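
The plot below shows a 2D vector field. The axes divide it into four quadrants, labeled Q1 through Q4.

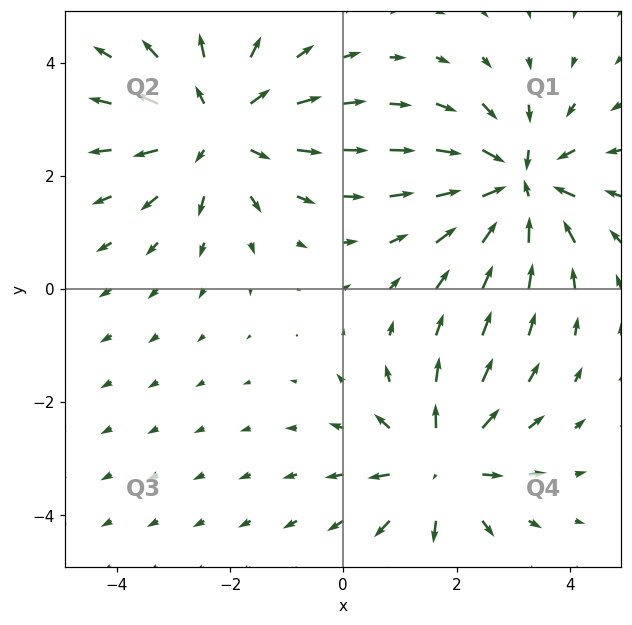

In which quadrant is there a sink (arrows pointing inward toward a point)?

Q1

The sink sits at approximately (3.1, 1.8), which lies in quadrant Q1. The divergence there is about -5, negative as expected for a sink.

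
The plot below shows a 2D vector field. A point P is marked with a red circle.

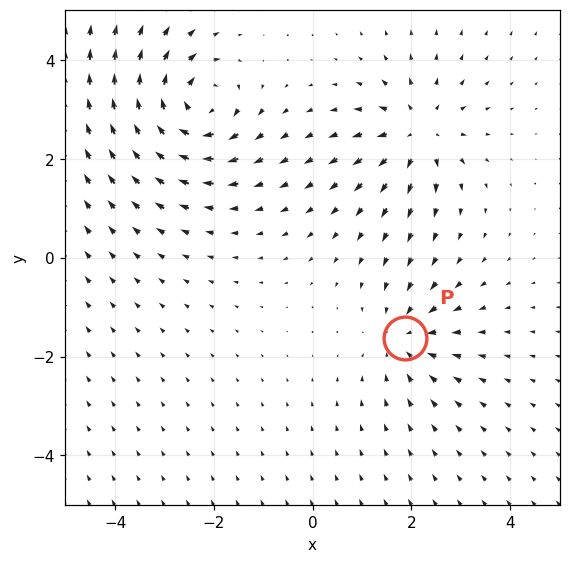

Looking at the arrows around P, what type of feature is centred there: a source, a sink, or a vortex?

At P (1.9, -1.6) the arrows converge inward. Divergence about -3, curl ≈0 — negative divergence with near-zero curl is a sink.

sink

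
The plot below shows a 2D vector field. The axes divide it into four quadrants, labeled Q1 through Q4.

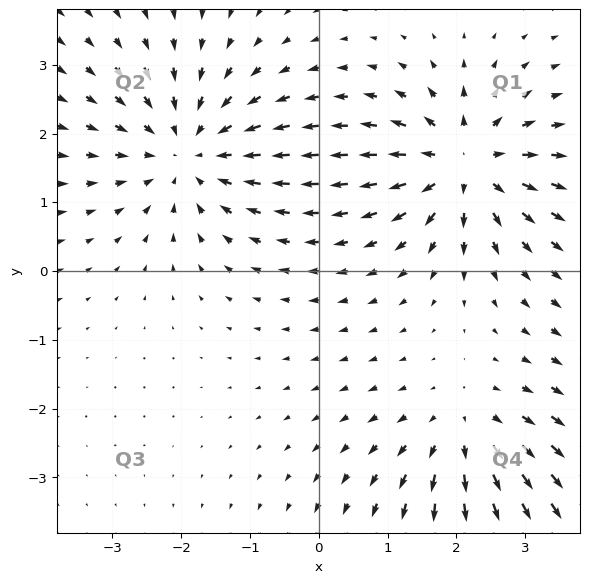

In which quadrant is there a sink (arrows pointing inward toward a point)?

The sink sits at approximately (-1.9, 1.7), which lies in quadrant Q2. The divergence there is about -3, negative as expected for a sink.

Q2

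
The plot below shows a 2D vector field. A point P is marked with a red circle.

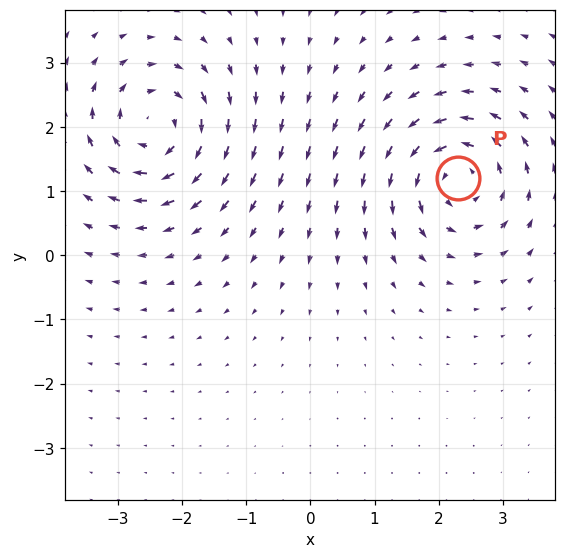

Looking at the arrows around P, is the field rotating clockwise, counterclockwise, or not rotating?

Near P at (2.3, 1.2) the arrows circulate counterclockwise. The curl (z-component) there is about +5; positive curl means counterclockwise rotation.

counterclockwise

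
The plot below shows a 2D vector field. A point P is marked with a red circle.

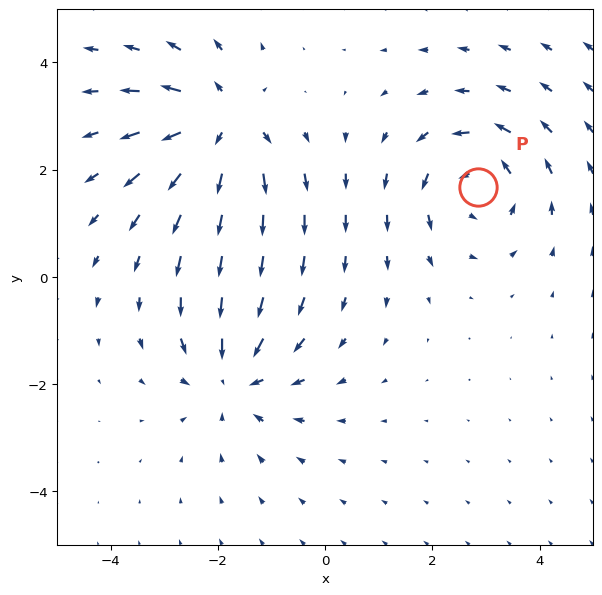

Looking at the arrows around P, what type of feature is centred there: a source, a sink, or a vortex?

vortex

At P (2.8, 1.7) the arrows circulate counterclockwise. Divergence ≈0, curl about +5 — near-zero divergence with nonzero curl is a vortex.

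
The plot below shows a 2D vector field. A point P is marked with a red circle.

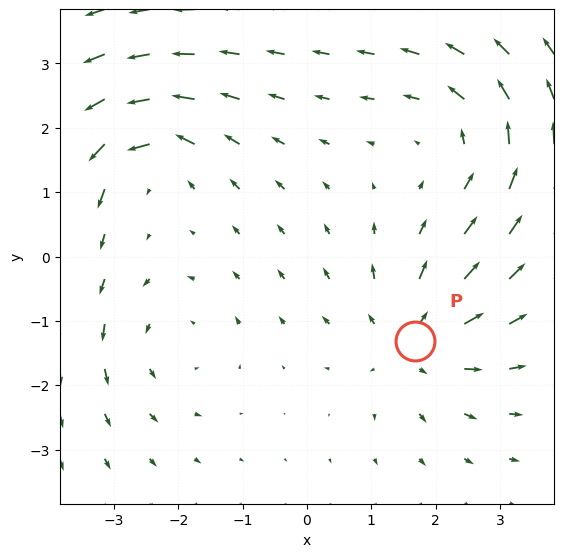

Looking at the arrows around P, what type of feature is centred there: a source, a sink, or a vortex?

source

At P (1.7, -1.3) the arrows spread outward. Divergence about +5, curl ≈0 — positive divergence with near-zero curl is a source.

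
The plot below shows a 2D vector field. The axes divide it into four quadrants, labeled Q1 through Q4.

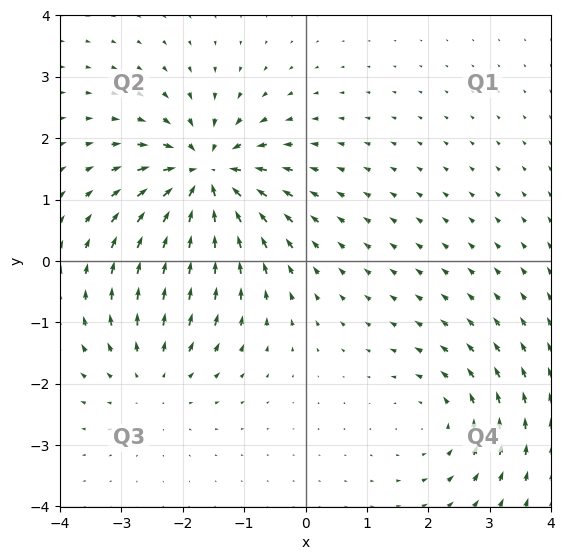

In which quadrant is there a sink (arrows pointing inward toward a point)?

The sink sits at approximately (-1.6, 1.4), which lies in quadrant Q2. The divergence there is about -6, negative as expected for a sink.

Q2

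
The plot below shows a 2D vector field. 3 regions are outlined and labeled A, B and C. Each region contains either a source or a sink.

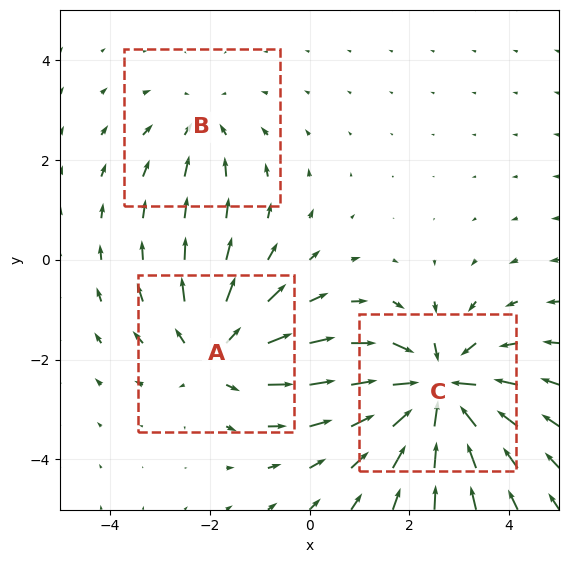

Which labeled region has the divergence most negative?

C

Divergence at each region's feature centre — A: about +3, B: about -2, C: about -5. Region C is most negative.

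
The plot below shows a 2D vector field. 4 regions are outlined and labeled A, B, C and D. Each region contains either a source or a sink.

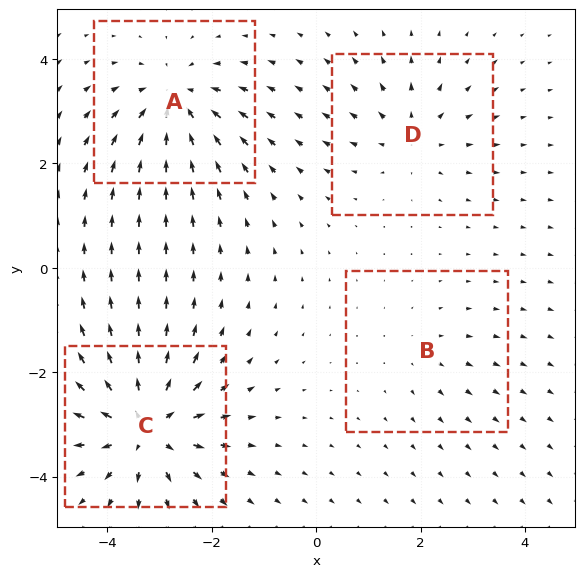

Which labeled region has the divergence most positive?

C

Divergence at each region's feature centre — A: about -5, B: about +2, C: about +7, D: about +4. Region C is most positive.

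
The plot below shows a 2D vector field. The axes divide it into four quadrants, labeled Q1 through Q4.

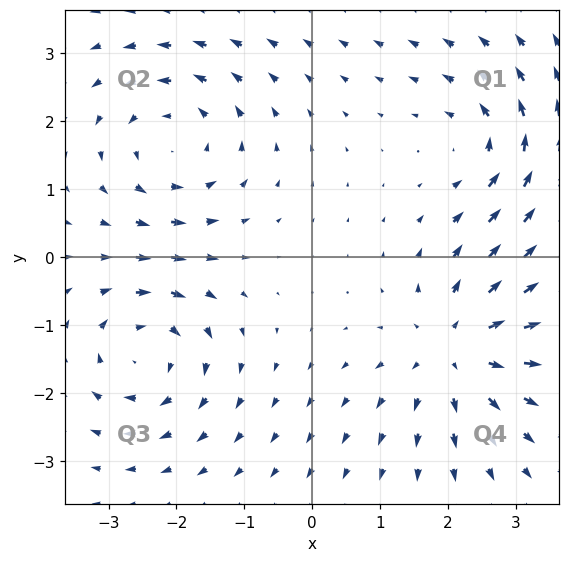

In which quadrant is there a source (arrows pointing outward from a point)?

The source sits at approximately (2.1, -1.3), which lies in quadrant Q4. The divergence there is about +5, positive as expected for a source.

Q4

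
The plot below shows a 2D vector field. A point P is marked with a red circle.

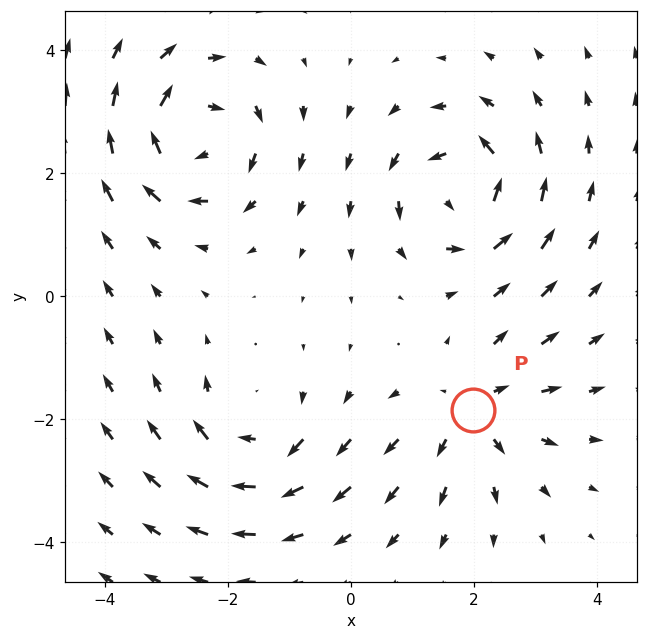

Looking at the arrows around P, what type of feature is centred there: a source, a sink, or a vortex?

source

At P (2.0, -1.8) the arrows spread outward. Divergence about +4, curl ≈0 — positive divergence with near-zero curl is a source.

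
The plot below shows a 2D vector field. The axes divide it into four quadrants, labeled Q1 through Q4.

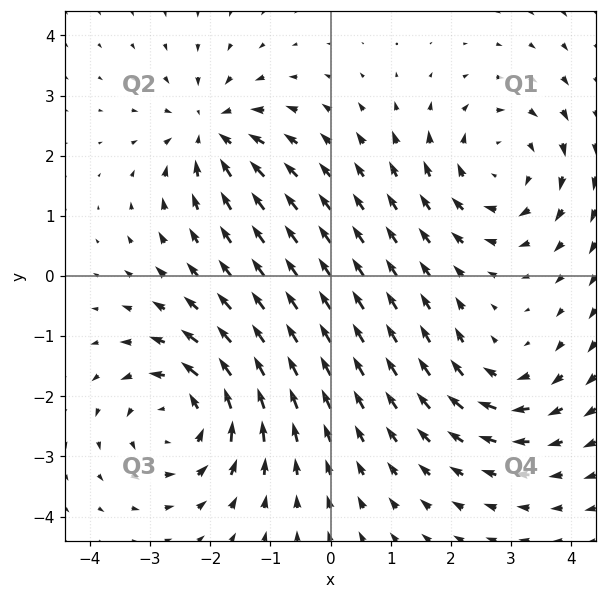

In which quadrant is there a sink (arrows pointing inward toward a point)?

Q2

The sink sits at approximately (-2.0, 2.4), which lies in quadrant Q2. The divergence there is about -4, negative as expected for a sink.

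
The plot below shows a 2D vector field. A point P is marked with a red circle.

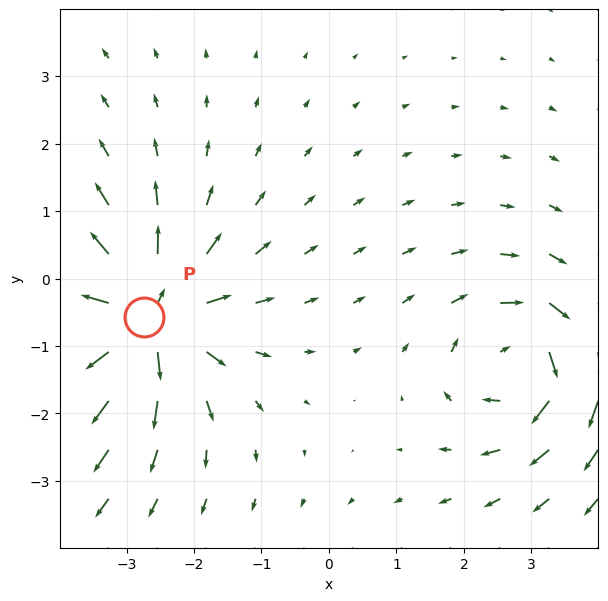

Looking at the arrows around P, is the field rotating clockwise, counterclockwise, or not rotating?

Near P at (-2.7, -0.6) the arrows show no circulation. The curl there is ≈0.

not rotating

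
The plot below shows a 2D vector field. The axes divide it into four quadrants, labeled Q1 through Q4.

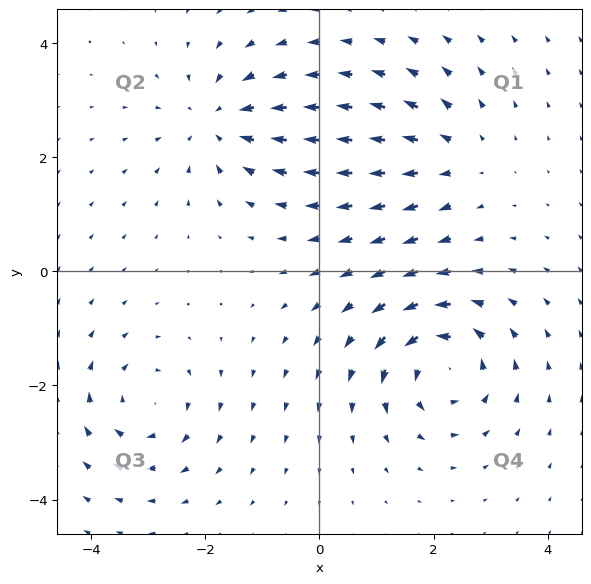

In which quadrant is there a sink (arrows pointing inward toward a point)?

The sink sits at approximately (-1.8, 2.6), which lies in quadrant Q2. The divergence there is about -3, negative as expected for a sink.

Q2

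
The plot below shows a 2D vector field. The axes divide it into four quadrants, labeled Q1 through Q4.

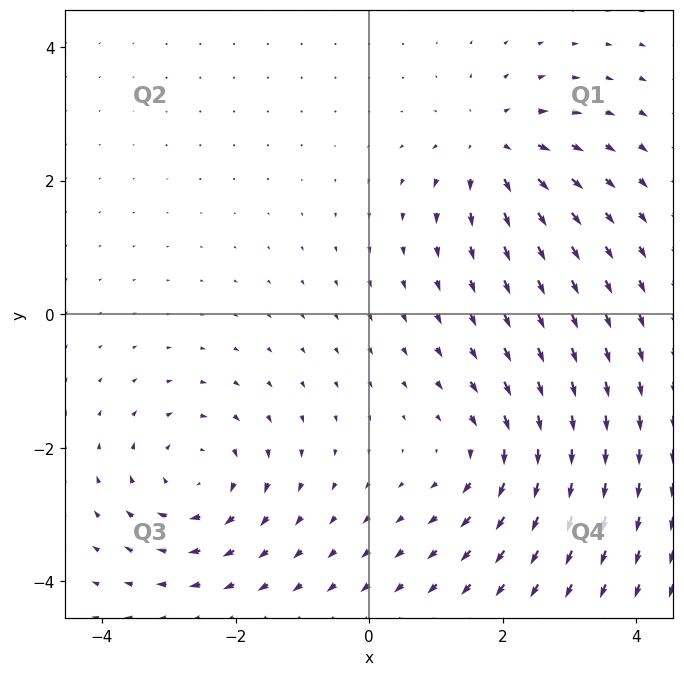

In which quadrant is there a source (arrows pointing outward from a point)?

Q1

The source sits at approximately (1.9, 2.5), which lies in quadrant Q1. The divergence there is about +4, positive as expected for a source.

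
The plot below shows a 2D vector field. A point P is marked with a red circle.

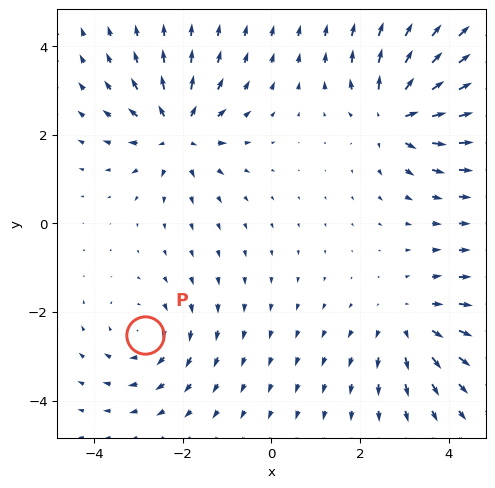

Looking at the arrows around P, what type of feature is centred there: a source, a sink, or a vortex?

At P (-2.9, -2.5) the arrows circulate clockwise. Divergence ≈0, curl about -3 — near-zero divergence with nonzero curl is a vortex.

vortex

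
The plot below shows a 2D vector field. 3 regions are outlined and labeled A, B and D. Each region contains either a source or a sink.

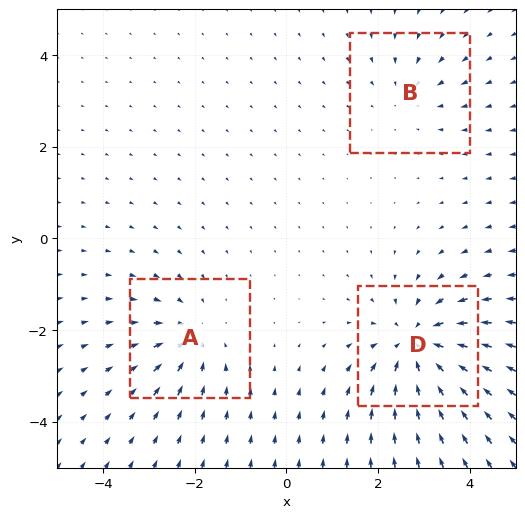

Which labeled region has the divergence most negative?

D

Divergence at each region's feature centre — A: about -3, B: about -2, D: about -5. Region D is most negative.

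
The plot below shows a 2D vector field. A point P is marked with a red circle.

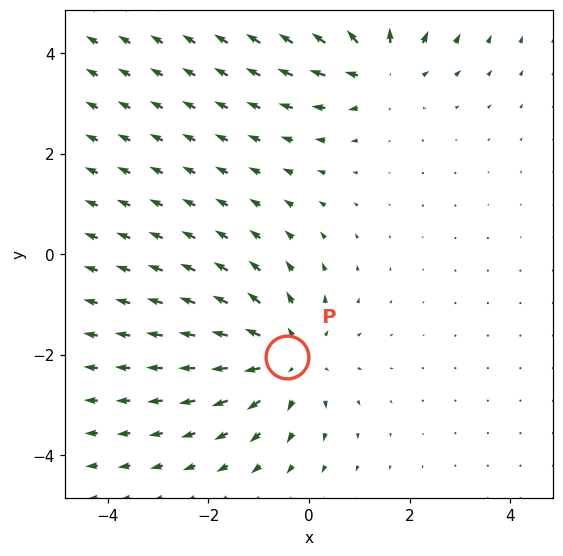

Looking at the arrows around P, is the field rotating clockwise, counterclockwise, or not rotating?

not rotating

Near P at (-0.4, -2.0) the arrows show no circulation. The curl there is ≈0.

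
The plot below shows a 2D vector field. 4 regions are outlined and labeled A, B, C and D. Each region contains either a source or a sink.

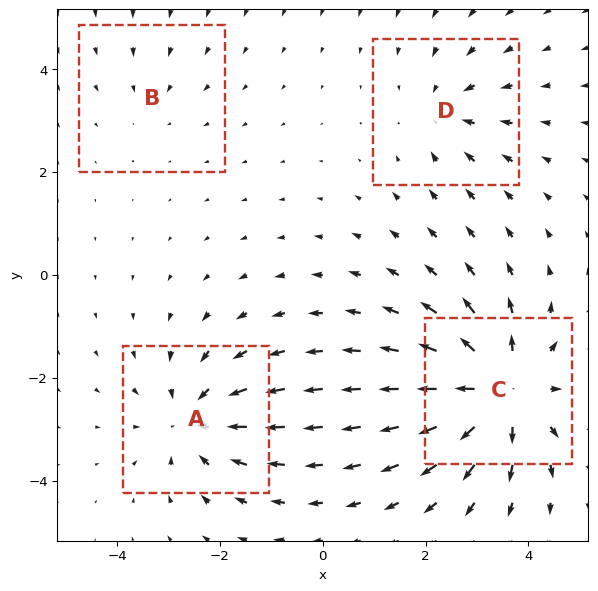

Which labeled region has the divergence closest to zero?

B

Divergence at each region's feature centre — A: about -5, B: about -2, C: about +7, D: about -3. Region B is closest to zero.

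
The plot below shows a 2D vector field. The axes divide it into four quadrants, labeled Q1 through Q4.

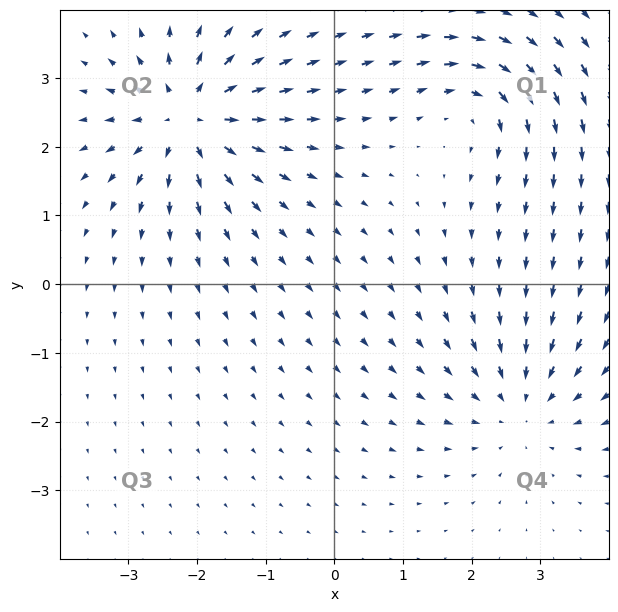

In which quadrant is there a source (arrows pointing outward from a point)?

The source sits at approximately (-2.1, 2.4), which lies in quadrant Q2. The divergence there is about +5, positive as expected for a source.

Q2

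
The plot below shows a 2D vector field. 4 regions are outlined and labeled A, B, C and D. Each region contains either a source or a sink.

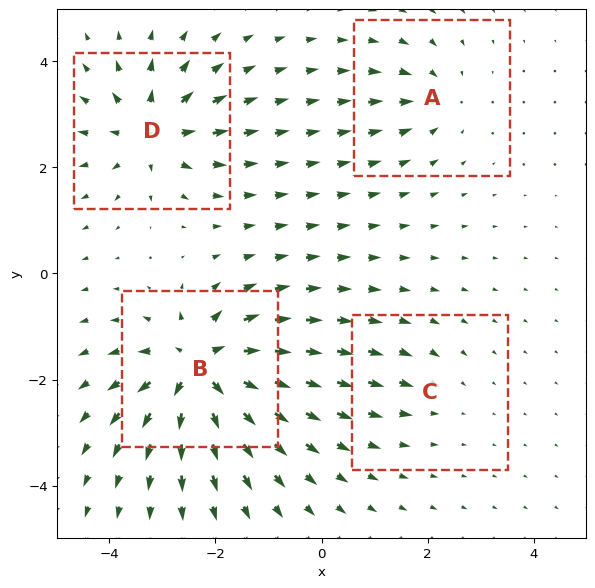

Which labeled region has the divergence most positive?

B

Divergence at each region's feature centre — A: about -4, B: about +9, C: about -2, D: about +6. Region B is most positive.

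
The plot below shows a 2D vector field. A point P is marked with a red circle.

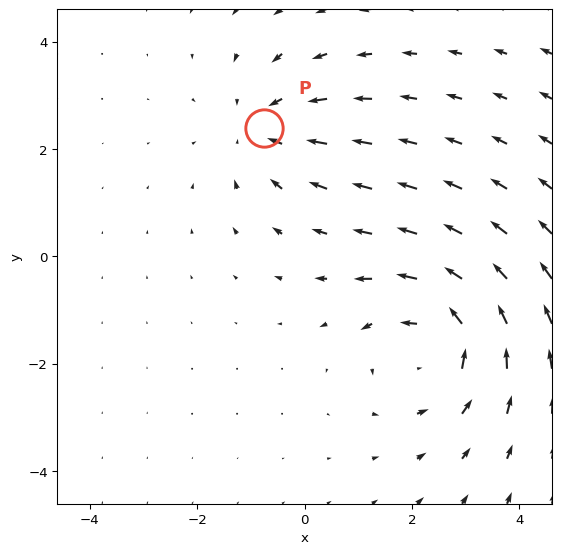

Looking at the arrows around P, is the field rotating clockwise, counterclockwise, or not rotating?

not rotating

Near P at (-0.8, 2.4) the arrows show no circulation. The curl there is ≈0.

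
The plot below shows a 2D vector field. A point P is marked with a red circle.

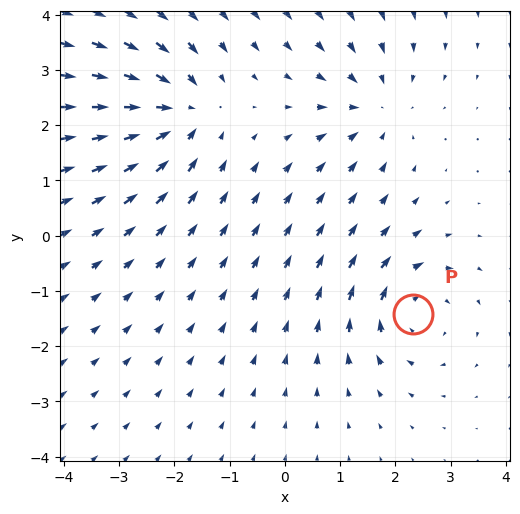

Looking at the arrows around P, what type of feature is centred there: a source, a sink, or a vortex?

vortex

At P (2.3, -1.4) the arrows circulate clockwise. Divergence ≈0, curl about -5 — near-zero divergence with nonzero curl is a vortex.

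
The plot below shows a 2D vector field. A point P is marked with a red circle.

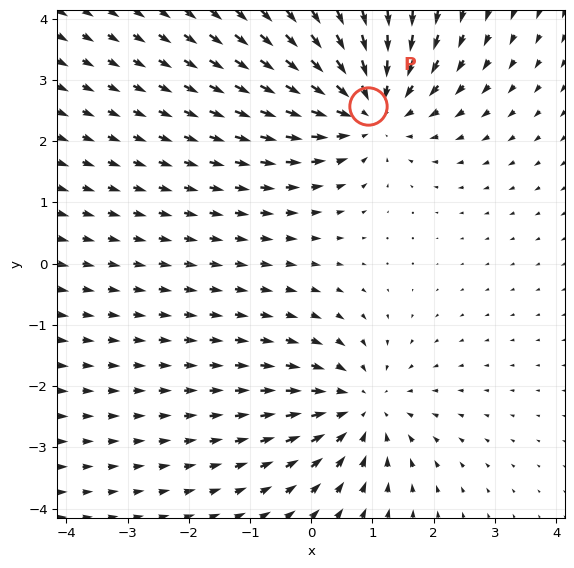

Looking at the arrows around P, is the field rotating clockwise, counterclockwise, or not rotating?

Near P at (0.9, 2.6) the arrows show no circulation. The curl there is ≈0.

not rotating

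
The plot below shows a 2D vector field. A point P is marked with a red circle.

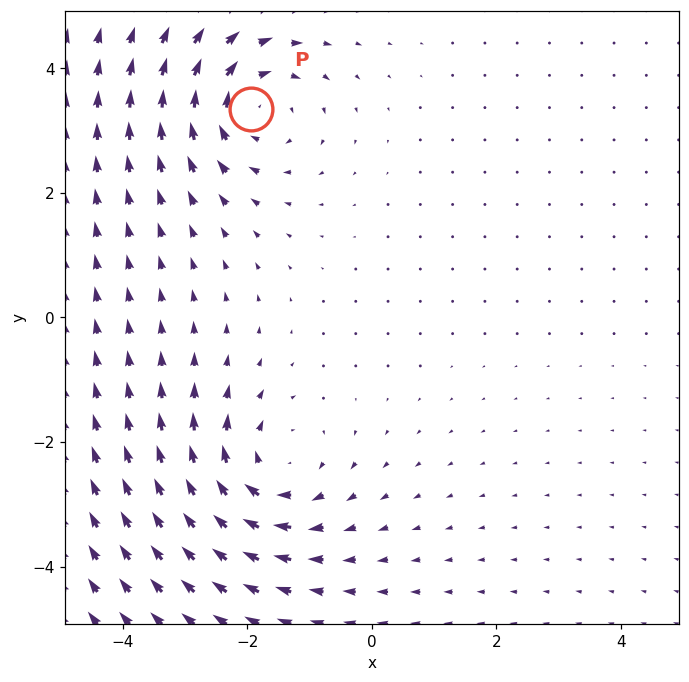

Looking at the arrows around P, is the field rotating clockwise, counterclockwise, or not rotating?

Near P at (-1.9, 3.3) the arrows circulate clockwise. The curl (z-component) there is about -5; negative curl means clockwise rotation.

clockwise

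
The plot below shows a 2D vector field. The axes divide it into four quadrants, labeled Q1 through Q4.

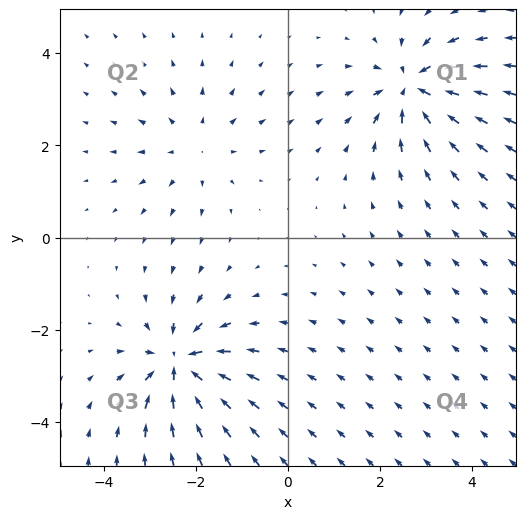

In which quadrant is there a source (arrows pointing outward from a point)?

Q2

The source sits at approximately (-2.0, 2.0), which lies in quadrant Q2. The divergence there is about +3, positive as expected for a source.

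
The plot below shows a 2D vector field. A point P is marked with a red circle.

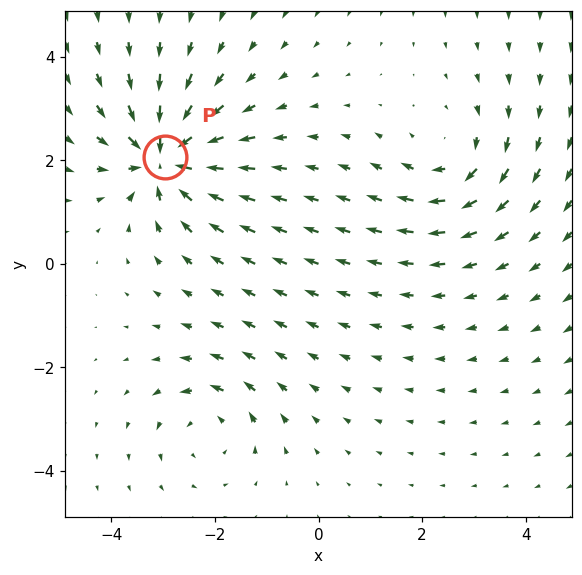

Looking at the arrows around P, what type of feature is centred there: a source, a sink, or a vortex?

At P (-3.0, 2.1) the arrows converge inward. Divergence about -7, curl ≈0 — negative divergence with near-zero curl is a sink.

sink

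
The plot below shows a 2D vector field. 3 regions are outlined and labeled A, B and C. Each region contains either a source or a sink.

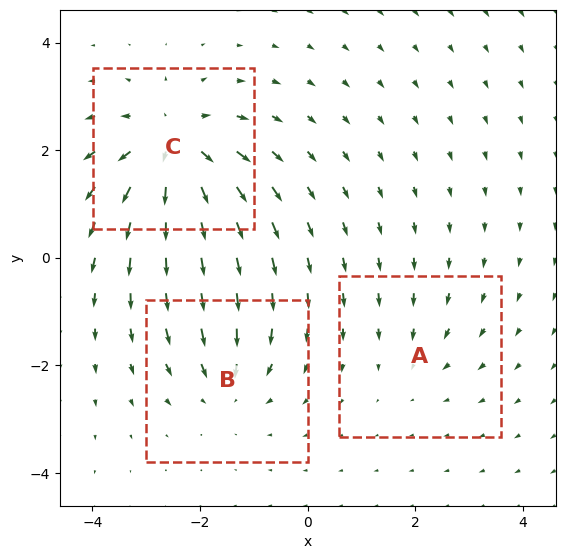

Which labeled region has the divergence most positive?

Divergence at each region's feature centre — A: about -2, B: about -3, C: about +5. Region C is most positive.

C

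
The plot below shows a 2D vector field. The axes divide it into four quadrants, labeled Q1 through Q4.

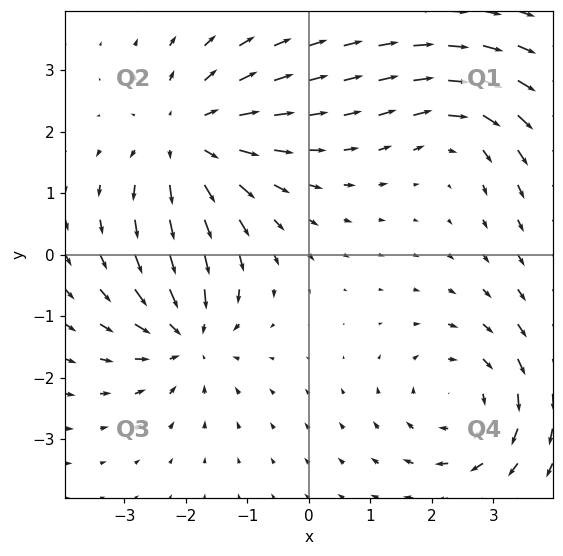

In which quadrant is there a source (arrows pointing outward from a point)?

The source sits at approximately (-2.0, 1.9), which lies in quadrant Q2. The divergence there is about +4, positive as expected for a source.

Q2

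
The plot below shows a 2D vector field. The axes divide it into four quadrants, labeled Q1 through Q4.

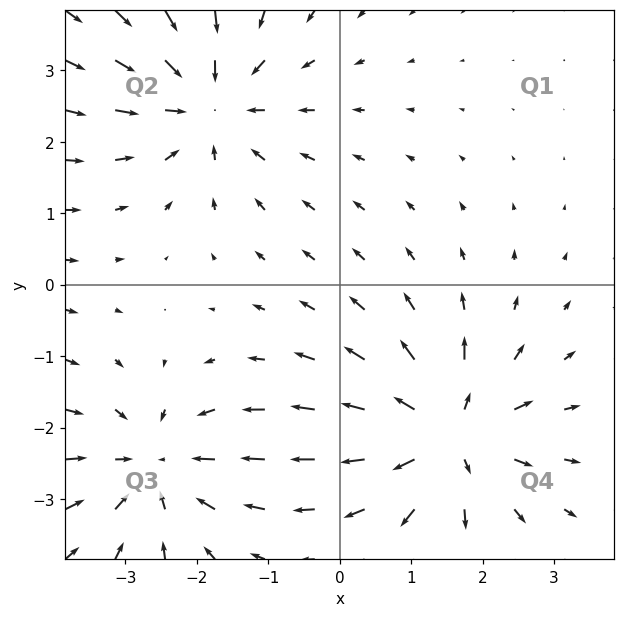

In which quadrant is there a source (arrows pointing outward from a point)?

Q4

The source sits at approximately (1.5, -2.1), which lies in quadrant Q4. The divergence there is about +6, positive as expected for a source.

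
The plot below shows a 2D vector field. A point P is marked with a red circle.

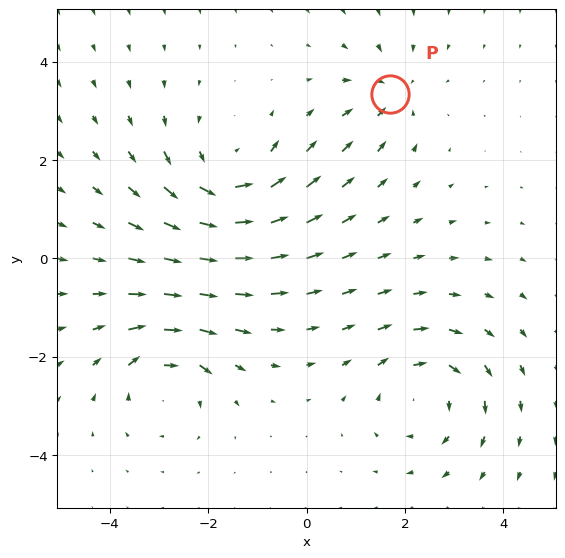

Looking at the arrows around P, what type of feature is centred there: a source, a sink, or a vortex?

sink

At P (1.7, 3.4) the arrows converge inward. Divergence about -3, curl ≈0 — negative divergence with near-zero curl is a sink.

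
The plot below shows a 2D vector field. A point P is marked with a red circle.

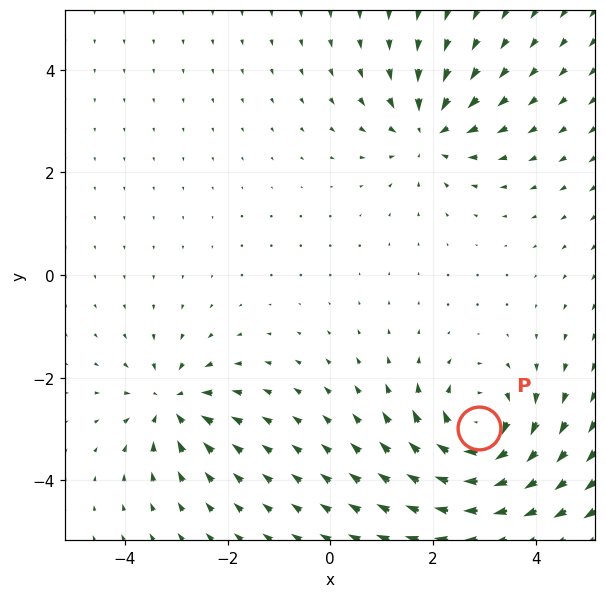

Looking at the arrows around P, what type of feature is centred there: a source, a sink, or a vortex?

vortex

At P (2.9, -3.0) the arrows circulate clockwise. Divergence ≈0, curl about -5 — near-zero divergence with nonzero curl is a vortex.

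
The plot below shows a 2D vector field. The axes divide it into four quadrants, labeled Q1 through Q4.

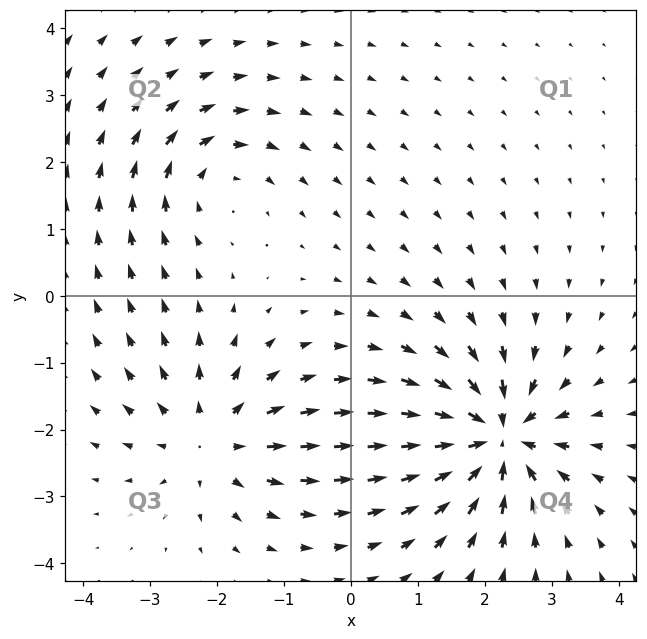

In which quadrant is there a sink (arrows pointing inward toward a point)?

Q4

The sink sits at approximately (2.2, -2.1), which lies in quadrant Q4. The divergence there is about -6, negative as expected for a sink.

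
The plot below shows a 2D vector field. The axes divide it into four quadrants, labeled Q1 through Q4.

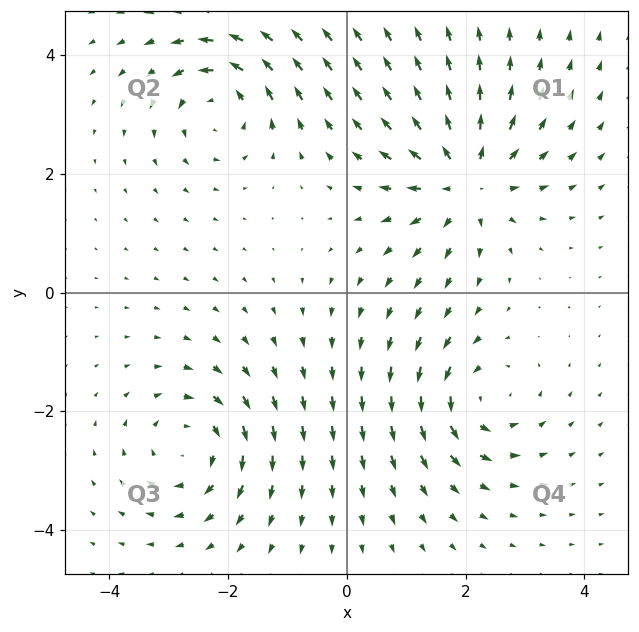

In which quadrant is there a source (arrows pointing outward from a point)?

Q1

The source sits at approximately (2.0, 1.9), which lies in quadrant Q1. The divergence there is about +6, positive as expected for a source.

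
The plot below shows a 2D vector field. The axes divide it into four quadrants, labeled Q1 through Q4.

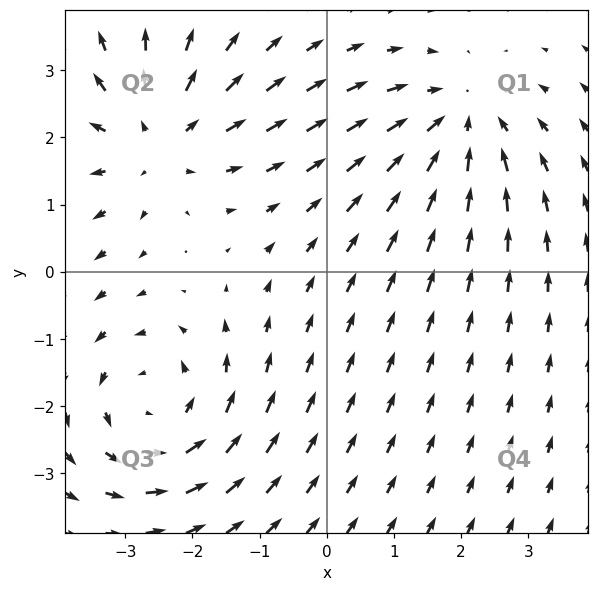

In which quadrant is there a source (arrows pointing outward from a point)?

Q2

The source sits at approximately (-2.5, 2.0), which lies in quadrant Q2. The divergence there is about +2, positive as expected for a source.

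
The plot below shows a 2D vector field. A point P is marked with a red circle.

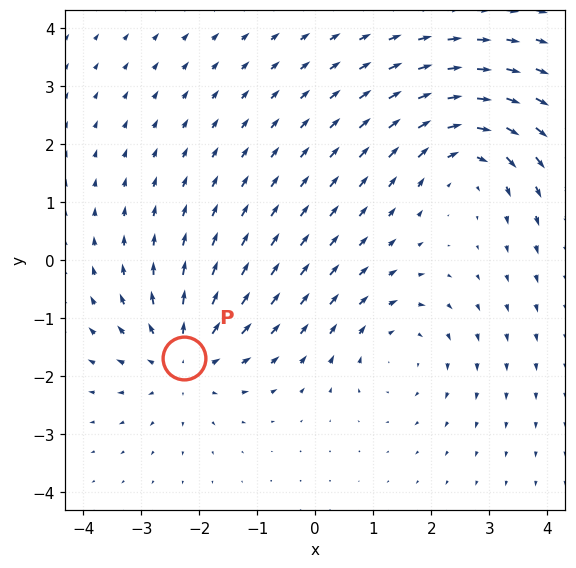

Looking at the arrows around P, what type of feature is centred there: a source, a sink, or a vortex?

source

At P (-2.3, -1.7) the arrows spread outward. Divergence about +5, curl ≈0 — positive divergence with near-zero curl is a source.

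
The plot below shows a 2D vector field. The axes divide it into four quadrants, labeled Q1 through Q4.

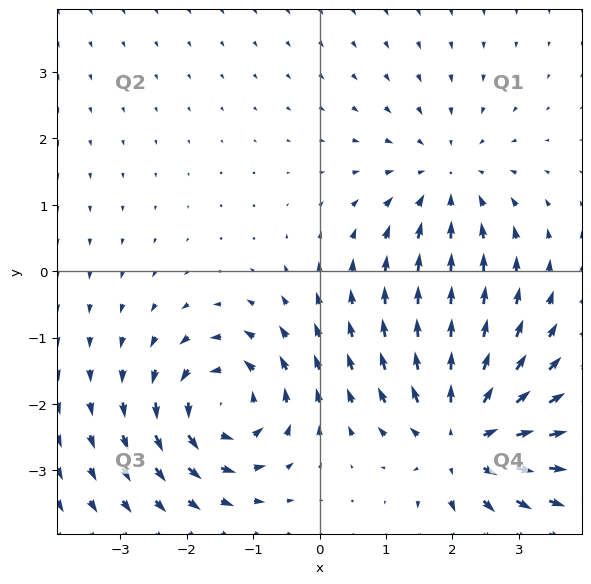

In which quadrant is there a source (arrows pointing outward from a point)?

Q4

The source sits at approximately (2.2, -2.5), which lies in quadrant Q4. The divergence there is about +4, positive as expected for a source.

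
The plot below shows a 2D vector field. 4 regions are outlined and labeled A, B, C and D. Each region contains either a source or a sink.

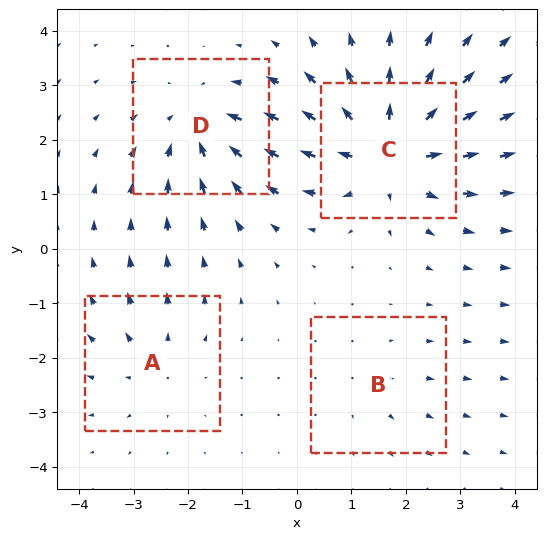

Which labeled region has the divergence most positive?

Divergence at each region's feature centre — A: about +3, B: about +2, C: about +6, D: about -4. Region C is most positive.

C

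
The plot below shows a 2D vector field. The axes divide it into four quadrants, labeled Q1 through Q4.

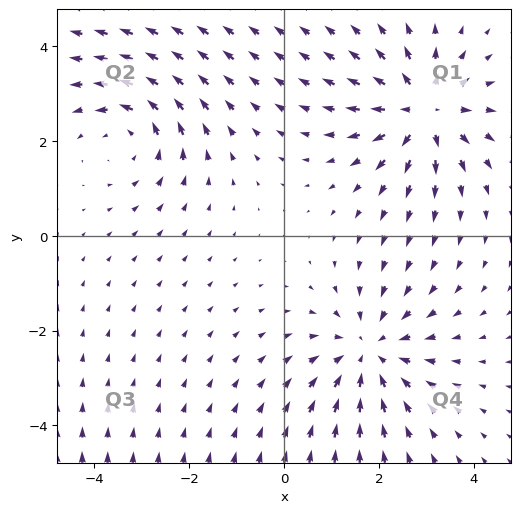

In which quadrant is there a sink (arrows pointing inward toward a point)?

The sink sits at approximately (1.8, -2.4), which lies in quadrant Q4. The divergence there is about -2, negative as expected for a sink.

Q4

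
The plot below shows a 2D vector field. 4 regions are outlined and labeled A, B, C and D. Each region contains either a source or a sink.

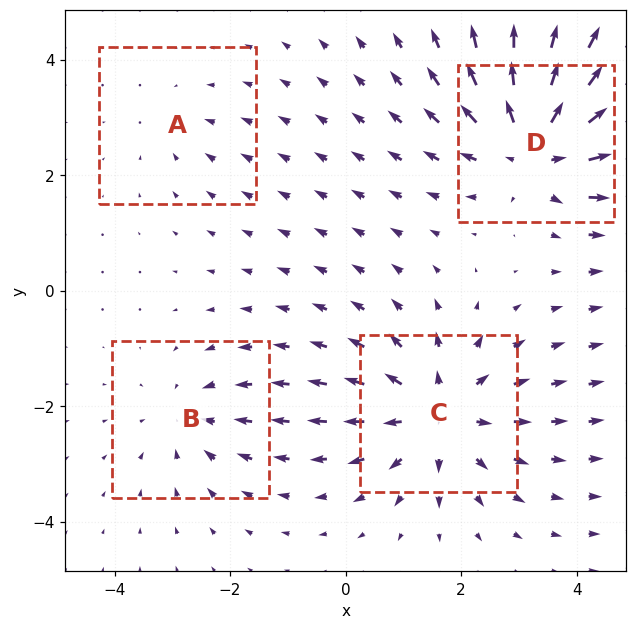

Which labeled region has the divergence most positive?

Divergence at each region's feature centre — A: about -2, B: about -3, C: about +5, D: about +6. Region D is most positive.

D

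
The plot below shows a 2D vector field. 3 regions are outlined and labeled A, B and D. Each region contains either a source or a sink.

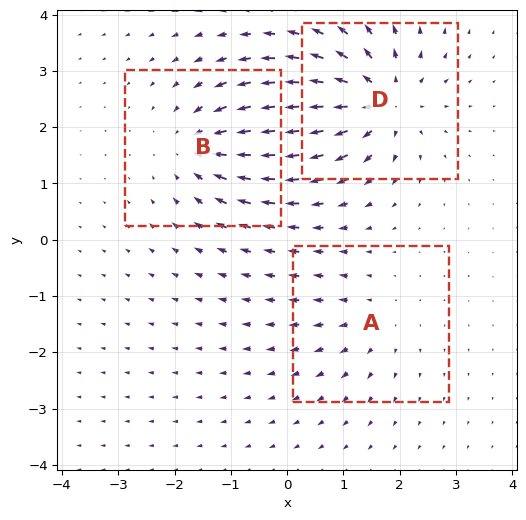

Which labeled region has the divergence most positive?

Divergence at each region's feature centre — A: about +2, B: about -4, D: about +6. Region D is most positive.

D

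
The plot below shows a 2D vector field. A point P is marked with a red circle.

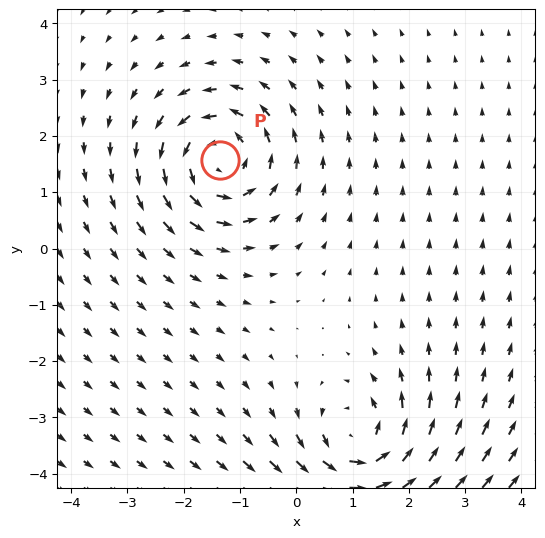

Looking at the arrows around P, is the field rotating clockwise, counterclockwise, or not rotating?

Near P at (-1.4, 1.6) the arrows circulate counterclockwise. The curl (z-component) there is about +6; positive curl means counterclockwise rotation.

counterclockwise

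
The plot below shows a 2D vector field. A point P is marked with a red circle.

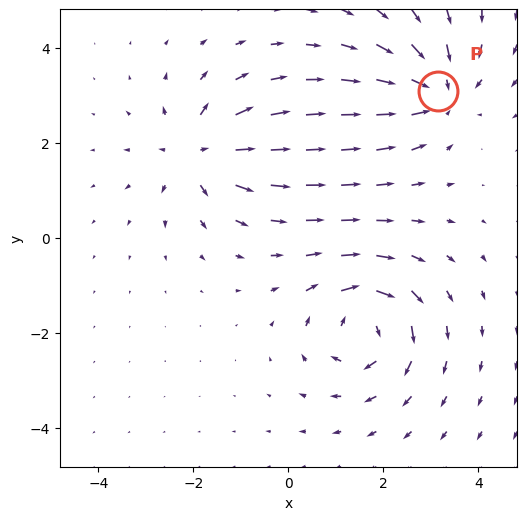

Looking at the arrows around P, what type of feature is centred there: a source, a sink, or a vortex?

sink

At P (3.1, 3.1) the arrows converge inward. Divergence about -5, curl ≈0 — negative divergence with near-zero curl is a sink.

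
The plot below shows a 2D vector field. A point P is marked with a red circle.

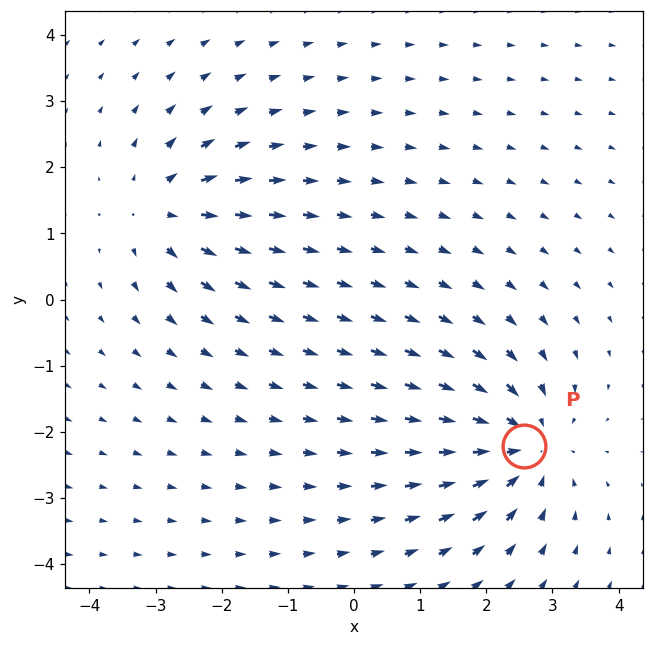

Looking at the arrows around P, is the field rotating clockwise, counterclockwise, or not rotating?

not rotating

Near P at (2.6, -2.2) the arrows show no circulation. The curl there is ≈0.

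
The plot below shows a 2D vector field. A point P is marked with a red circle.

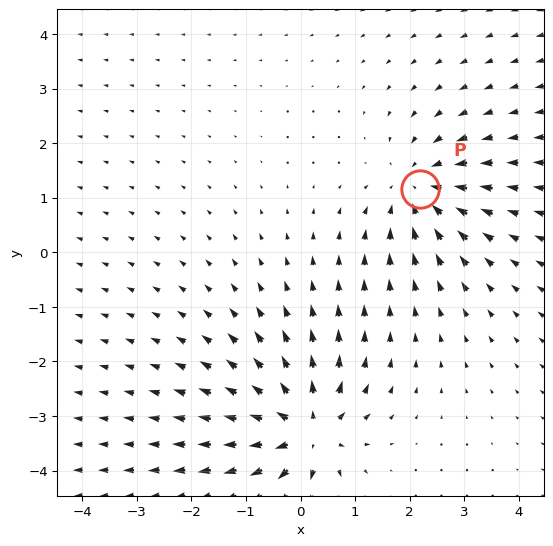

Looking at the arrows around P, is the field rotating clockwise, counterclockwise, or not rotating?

Near P at (2.2, 1.2) the arrows show no circulation. The curl there is ≈0.

not rotating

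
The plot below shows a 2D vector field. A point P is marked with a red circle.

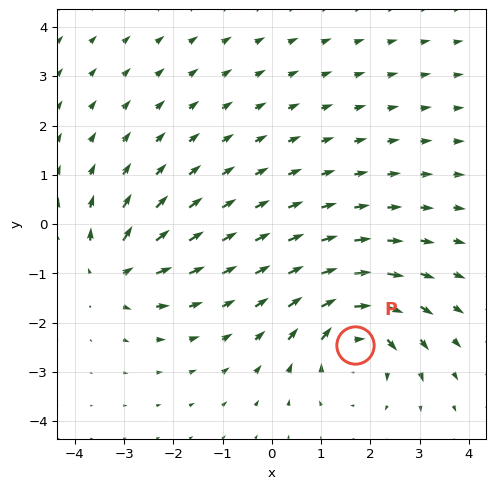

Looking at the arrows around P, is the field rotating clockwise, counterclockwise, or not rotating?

Near P at (1.7, -2.4) the arrows circulate clockwise. The curl (z-component) there is about -5; negative curl means clockwise rotation.

clockwise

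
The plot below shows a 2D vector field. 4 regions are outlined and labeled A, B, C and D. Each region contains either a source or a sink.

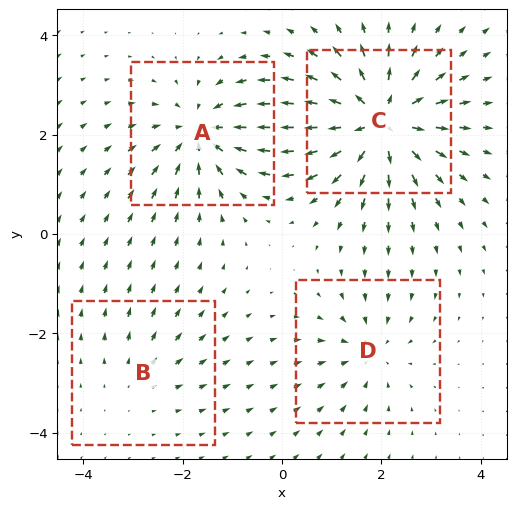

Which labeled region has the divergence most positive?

C

Divergence at each region's feature centre — A: about -5, B: about +2, C: about +7, D: about -3. Region C is most positive.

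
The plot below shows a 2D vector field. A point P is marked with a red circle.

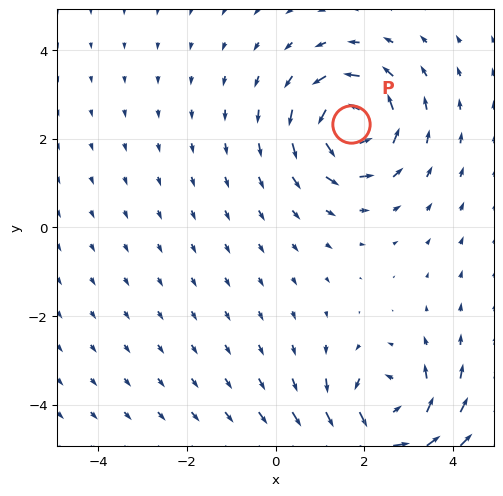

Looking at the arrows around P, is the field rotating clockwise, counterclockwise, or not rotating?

Near P at (1.7, 2.3) the arrows circulate counterclockwise. The curl (z-component) there is about +6; positive curl means counterclockwise rotation.

counterclockwise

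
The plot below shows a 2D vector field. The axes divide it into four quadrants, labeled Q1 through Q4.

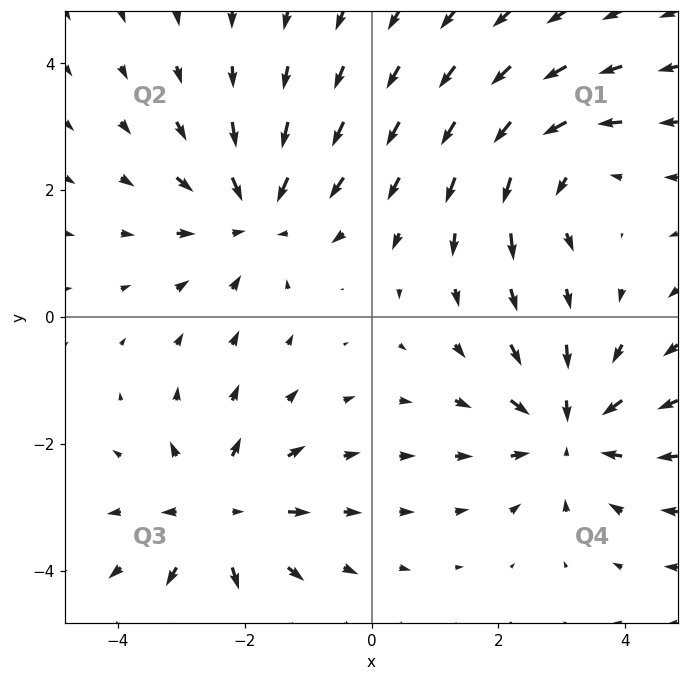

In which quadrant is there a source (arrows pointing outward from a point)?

Q3

The source sits at approximately (-2.4, -3.1), which lies in quadrant Q3. The divergence there is about +5, positive as expected for a source.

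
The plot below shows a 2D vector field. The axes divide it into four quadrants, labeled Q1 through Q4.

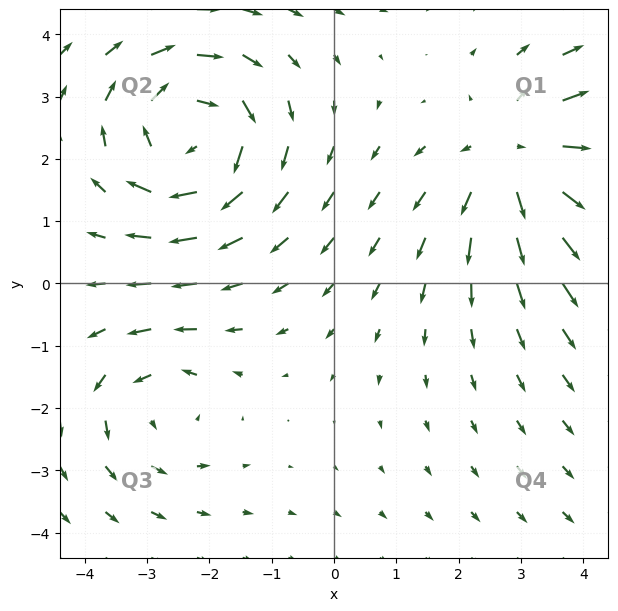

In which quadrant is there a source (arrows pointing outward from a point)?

Q1

The source sits at approximately (3.0, 2.0), which lies in quadrant Q1. The divergence there is about +3, positive as expected for a source.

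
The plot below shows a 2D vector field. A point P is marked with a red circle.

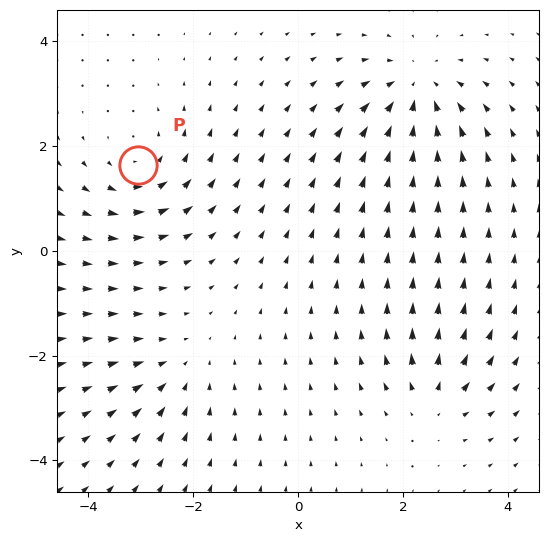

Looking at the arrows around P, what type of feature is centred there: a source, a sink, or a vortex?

At P (-3.1, 1.6) the arrows circulate counterclockwise. Divergence ≈0, curl about +4 — near-zero divergence with nonzero curl is a vortex.

vortex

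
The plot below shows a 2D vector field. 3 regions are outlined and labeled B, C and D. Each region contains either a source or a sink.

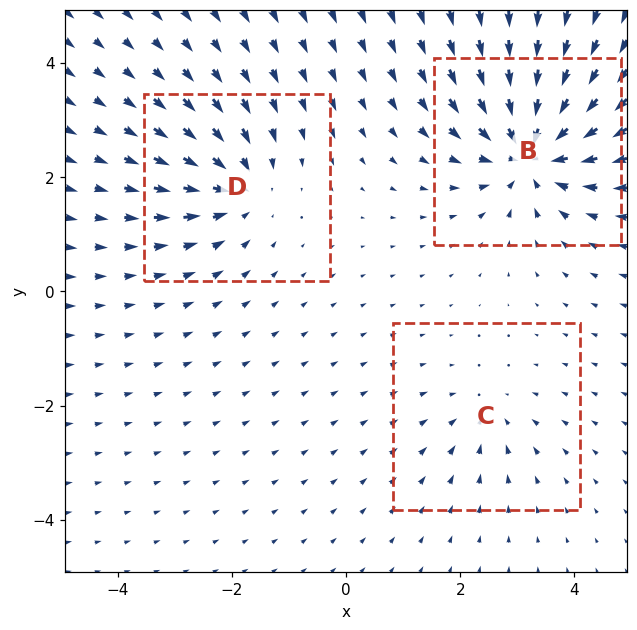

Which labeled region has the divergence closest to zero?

Divergence at each region's feature centre — B: about -6, C: about -2, D: about -4. Region C is closest to zero.

C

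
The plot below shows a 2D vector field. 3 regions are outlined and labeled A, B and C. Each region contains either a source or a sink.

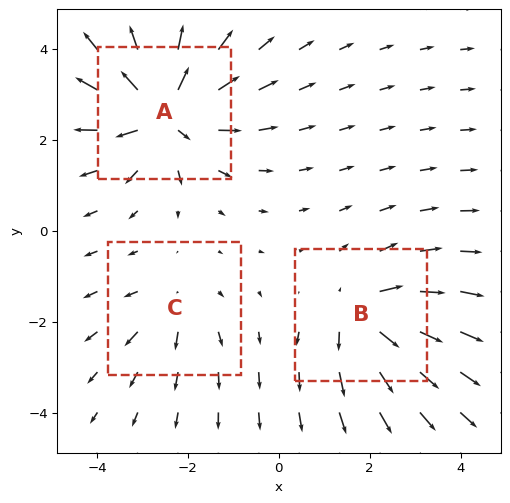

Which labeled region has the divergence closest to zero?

C

Divergence at each region's feature centre — A: about +6, B: about +4, C: about +2. Region C is closest to zero.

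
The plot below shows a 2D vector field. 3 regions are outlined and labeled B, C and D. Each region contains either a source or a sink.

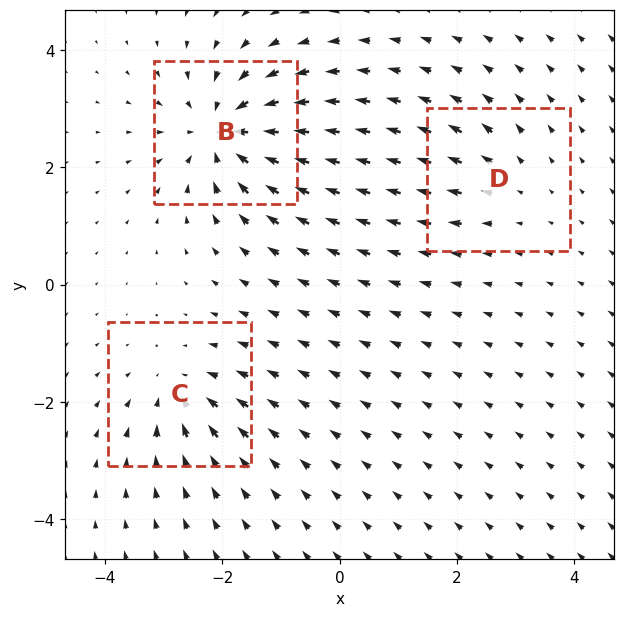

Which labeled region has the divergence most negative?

Divergence at each region's feature centre — B: about -6, C: about -4, D: about +2. Region B is most negative.

B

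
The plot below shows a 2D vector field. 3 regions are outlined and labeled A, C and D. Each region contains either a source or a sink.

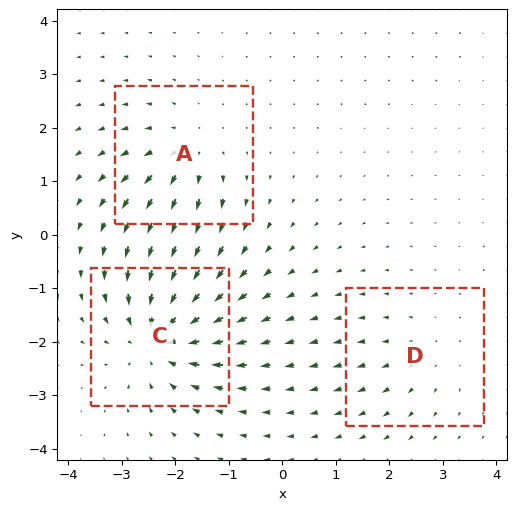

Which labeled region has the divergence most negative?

Divergence at each region's feature centre — A: about +3, C: about -5, D: about +2. Region C is most negative.

C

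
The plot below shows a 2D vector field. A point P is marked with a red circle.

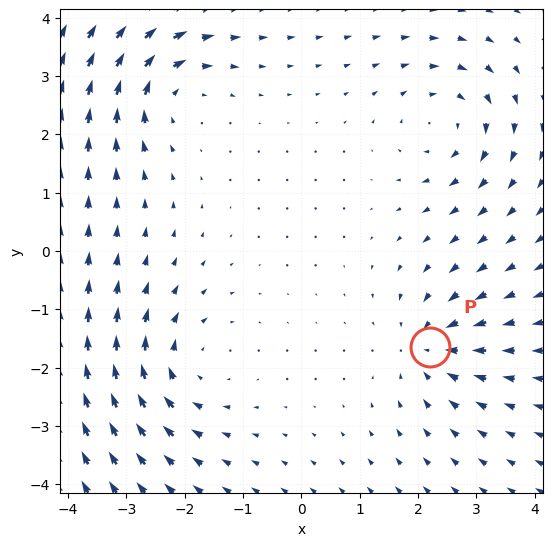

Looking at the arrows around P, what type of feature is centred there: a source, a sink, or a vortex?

sink

At P (2.2, -1.6) the arrows converge inward. Divergence about -4, curl ≈0 — negative divergence with near-zero curl is a sink.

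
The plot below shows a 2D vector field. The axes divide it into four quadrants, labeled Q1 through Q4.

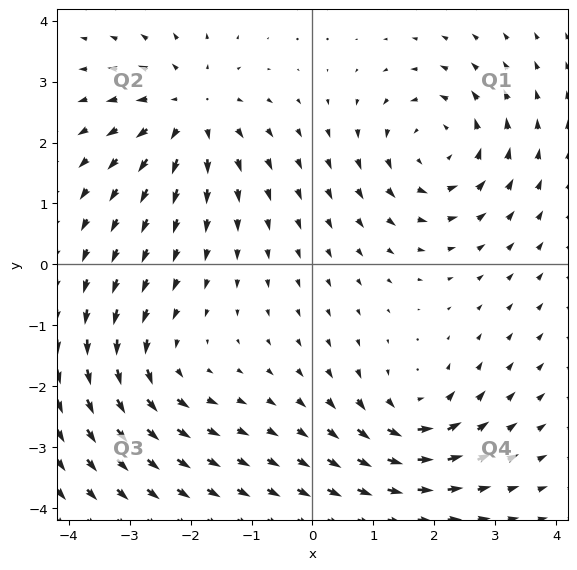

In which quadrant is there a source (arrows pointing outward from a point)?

The source sits at approximately (-2.0, 2.5), which lies in quadrant Q2. The divergence there is about +4, positive as expected for a source.

Q2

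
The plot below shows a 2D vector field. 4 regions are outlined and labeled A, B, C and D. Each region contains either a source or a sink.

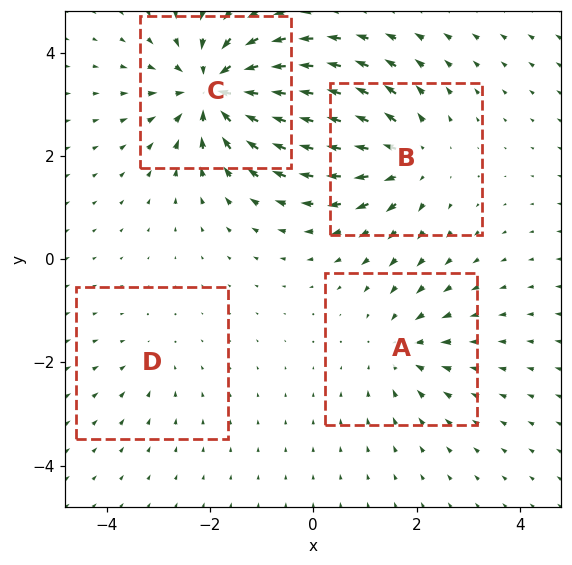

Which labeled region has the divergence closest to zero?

Divergence at each region's feature centre — A: about -4, B: about +5, C: about -7, D: about -2. Region D is closest to zero.

D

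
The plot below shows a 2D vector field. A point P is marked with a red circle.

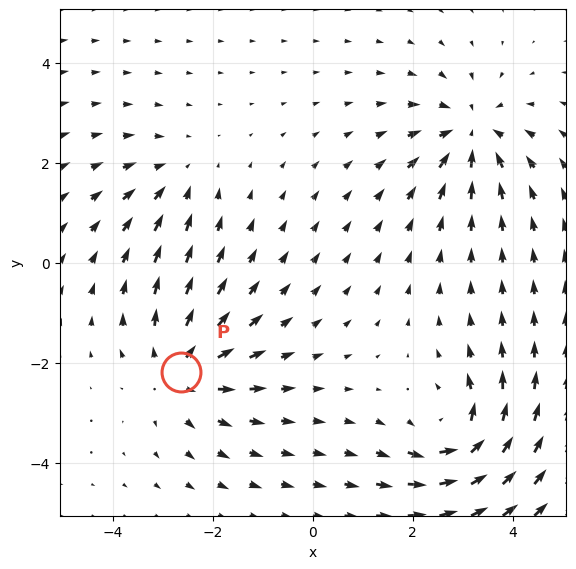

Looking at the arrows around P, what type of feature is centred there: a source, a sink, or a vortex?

source

At P (-2.6, -2.2) the arrows spread outward. Divergence about +4, curl ≈0 — positive divergence with near-zero curl is a source.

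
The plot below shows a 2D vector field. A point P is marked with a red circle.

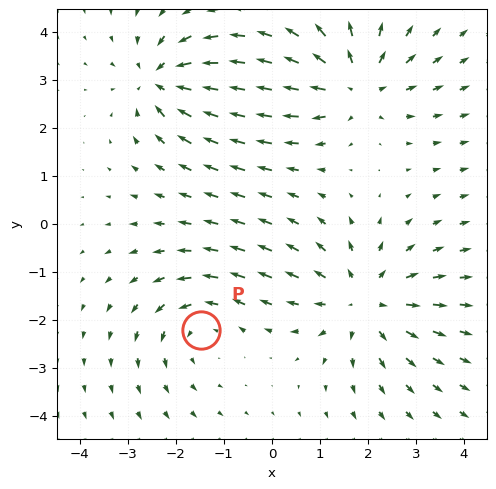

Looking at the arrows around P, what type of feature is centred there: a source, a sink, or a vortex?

At P (-1.5, -2.2) the arrows circulate counterclockwise. Divergence ≈0, curl about +3 — near-zero divergence with nonzero curl is a vortex.

vortex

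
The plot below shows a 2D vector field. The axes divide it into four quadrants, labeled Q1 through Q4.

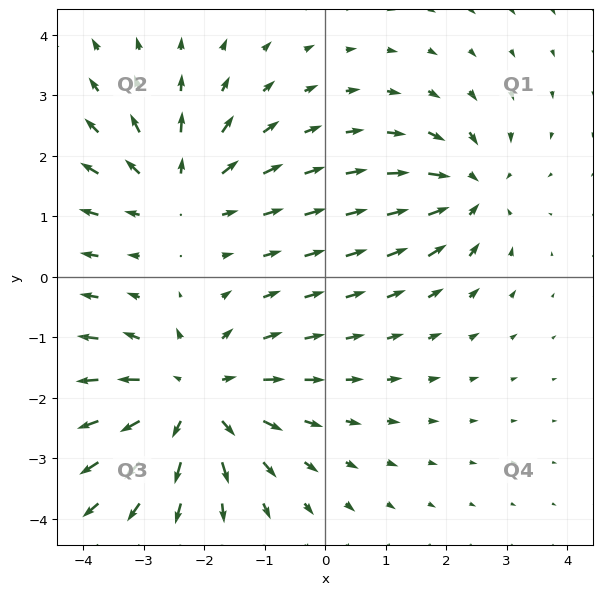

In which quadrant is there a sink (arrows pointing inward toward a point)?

The sink sits at approximately (2.4, 1.4), which lies in quadrant Q1. The divergence there is about -3, negative as expected for a sink.

Q1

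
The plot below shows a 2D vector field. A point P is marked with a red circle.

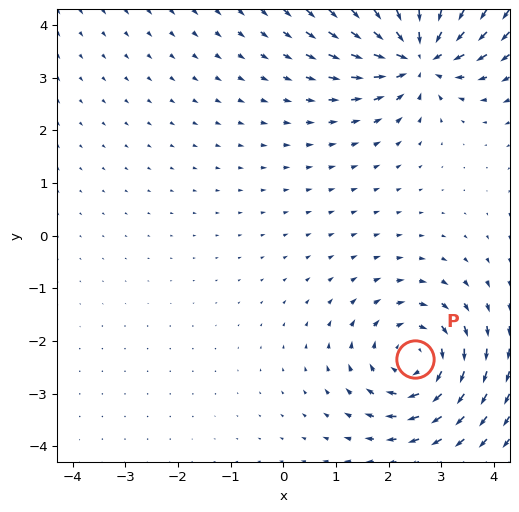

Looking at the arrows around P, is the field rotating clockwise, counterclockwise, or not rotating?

Near P at (2.5, -2.3) the arrows circulate clockwise. The curl (z-component) there is about -3; negative curl means clockwise rotation.

clockwise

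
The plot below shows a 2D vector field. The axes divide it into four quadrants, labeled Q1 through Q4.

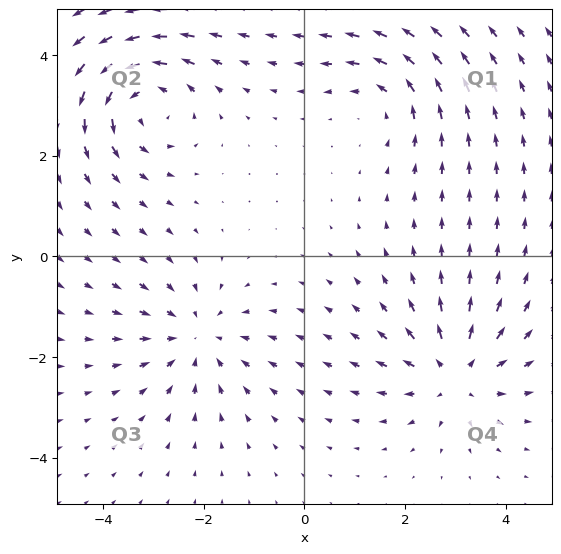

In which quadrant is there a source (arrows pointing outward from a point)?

The source sits at approximately (3.0, -2.3), which lies in quadrant Q4. The divergence there is about +5, positive as expected for a source.

Q4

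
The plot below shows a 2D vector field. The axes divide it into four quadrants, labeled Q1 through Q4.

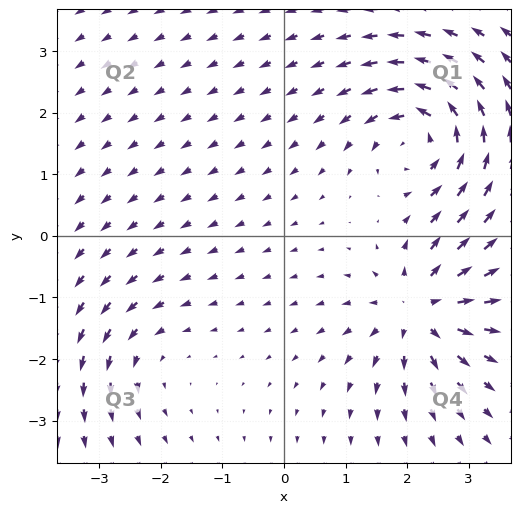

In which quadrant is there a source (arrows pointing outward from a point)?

Q4

The source sits at approximately (2.2, -1.2), which lies in quadrant Q4. The divergence there is about +6, positive as expected for a source.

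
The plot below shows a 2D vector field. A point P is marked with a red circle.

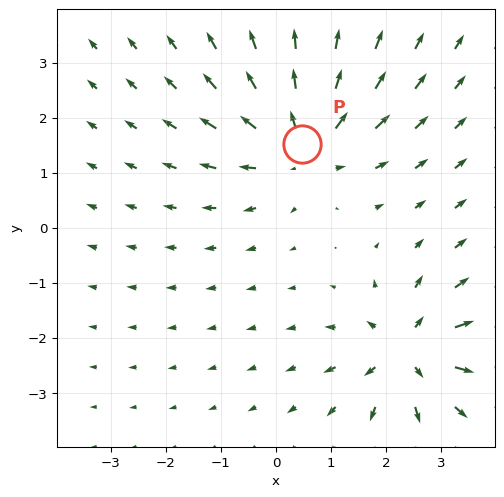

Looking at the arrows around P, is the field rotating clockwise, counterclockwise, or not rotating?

not rotating

Near P at (0.5, 1.5) the arrows show no circulation. The curl there is ≈0.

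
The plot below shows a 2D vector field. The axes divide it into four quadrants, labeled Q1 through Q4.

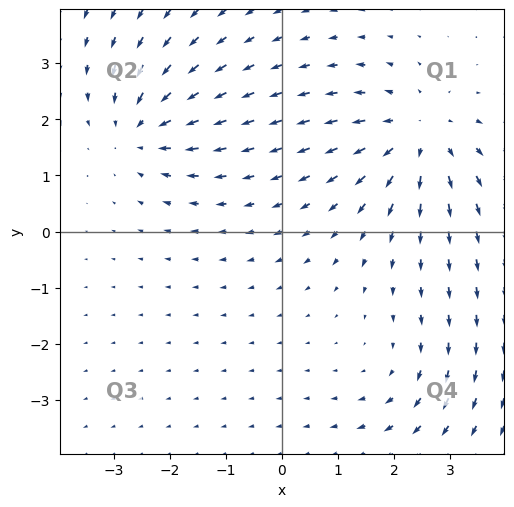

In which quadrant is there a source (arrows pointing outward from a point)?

The source sits at approximately (2.4, 1.7), which lies in quadrant Q1. The divergence there is about +4, positive as expected for a source.

Q1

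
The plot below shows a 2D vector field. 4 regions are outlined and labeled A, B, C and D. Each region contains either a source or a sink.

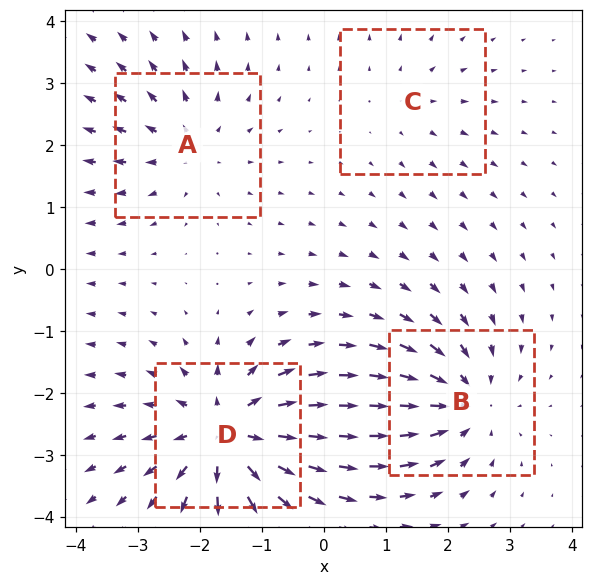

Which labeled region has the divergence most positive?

Divergence at each region's feature centre — A: about +4, B: about -5, C: about +2, D: about +7. Region D is most positive.

D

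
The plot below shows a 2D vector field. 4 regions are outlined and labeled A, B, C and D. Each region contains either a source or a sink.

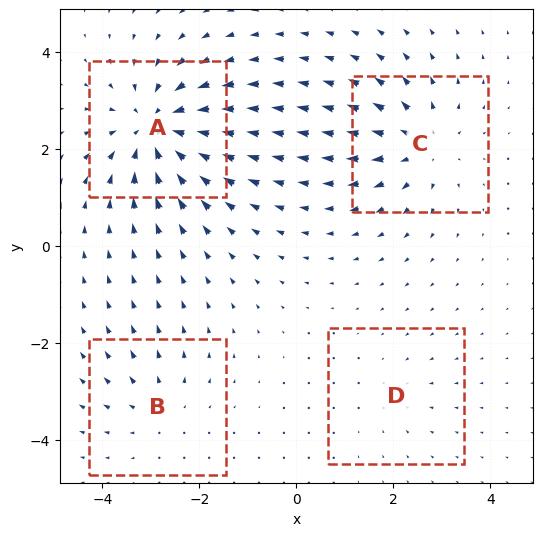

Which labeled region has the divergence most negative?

Divergence at each region's feature centre — A: about -7, B: about +3, C: about +5, D: about -2. Region A is most negative.

A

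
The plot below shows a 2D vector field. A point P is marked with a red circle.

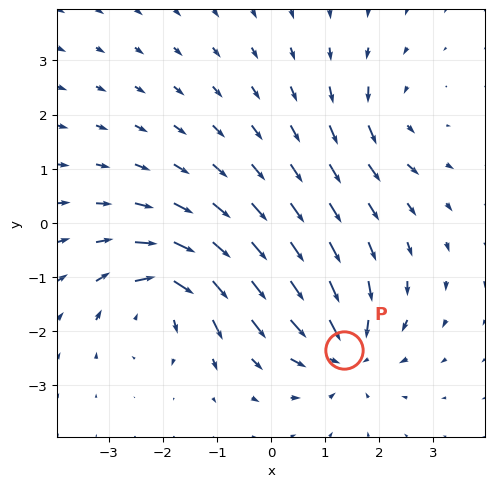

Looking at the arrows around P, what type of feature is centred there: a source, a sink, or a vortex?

sink

At P (1.4, -2.3) the arrows converge inward. Divergence about -5, curl ≈0 — negative divergence with near-zero curl is a sink.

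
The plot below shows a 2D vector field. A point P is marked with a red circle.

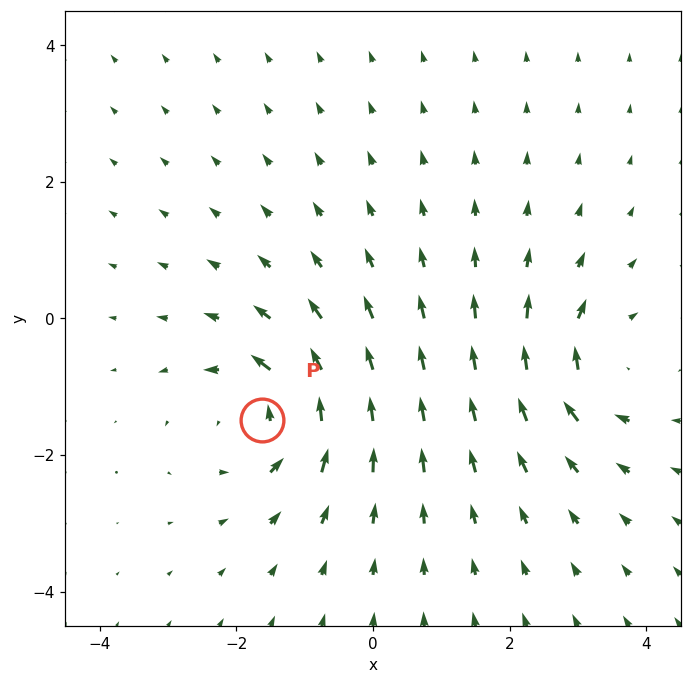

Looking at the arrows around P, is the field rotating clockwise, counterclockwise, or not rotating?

counterclockwise

Near P at (-1.6, -1.5) the arrows circulate counterclockwise. The curl (z-component) there is about +5; positive curl means counterclockwise rotation.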